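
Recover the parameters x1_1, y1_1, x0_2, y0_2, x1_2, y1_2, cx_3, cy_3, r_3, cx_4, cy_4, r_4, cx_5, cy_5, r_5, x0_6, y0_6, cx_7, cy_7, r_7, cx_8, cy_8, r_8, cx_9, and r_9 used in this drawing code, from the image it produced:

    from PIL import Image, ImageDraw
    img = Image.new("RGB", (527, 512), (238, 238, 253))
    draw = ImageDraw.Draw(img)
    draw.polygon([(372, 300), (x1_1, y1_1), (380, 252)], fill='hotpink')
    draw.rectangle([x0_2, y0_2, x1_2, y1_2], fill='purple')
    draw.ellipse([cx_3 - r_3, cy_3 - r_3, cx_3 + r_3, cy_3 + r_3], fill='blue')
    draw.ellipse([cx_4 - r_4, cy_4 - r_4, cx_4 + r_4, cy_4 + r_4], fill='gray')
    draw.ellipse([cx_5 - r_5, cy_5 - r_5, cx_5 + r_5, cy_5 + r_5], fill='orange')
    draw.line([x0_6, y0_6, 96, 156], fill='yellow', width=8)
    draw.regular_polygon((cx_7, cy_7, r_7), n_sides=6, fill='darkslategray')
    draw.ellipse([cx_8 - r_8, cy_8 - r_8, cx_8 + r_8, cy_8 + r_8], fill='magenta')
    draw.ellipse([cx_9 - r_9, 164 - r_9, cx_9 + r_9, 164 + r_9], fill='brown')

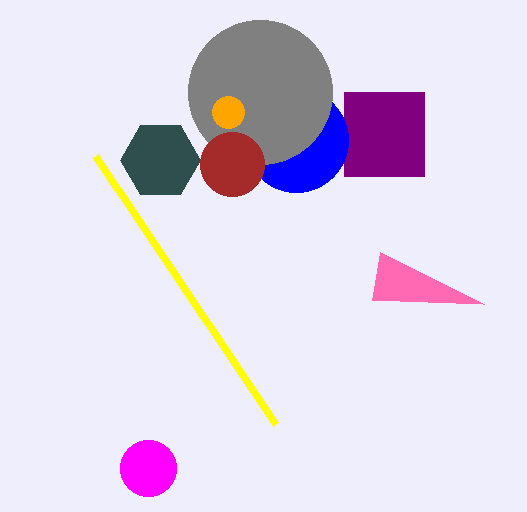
x1_1 = 484; y1_1 = 304; x0_2 = 344; y0_2 = 92; x1_2 = 424; y1_2 = 176; cx_3 = 296; cy_3 = 140; r_3 = 52; cx_4 = 260; cy_4 = 92; r_4 = 72; cx_5 = 228; cy_5 = 112; r_5 = 16; x0_6 = 276; y0_6 = 424; cx_7 = 160; cy_7 = 160; r_7 = 40; cx_8 = 148; cy_8 = 468; r_8 = 28; cx_9 = 232; r_9 = 32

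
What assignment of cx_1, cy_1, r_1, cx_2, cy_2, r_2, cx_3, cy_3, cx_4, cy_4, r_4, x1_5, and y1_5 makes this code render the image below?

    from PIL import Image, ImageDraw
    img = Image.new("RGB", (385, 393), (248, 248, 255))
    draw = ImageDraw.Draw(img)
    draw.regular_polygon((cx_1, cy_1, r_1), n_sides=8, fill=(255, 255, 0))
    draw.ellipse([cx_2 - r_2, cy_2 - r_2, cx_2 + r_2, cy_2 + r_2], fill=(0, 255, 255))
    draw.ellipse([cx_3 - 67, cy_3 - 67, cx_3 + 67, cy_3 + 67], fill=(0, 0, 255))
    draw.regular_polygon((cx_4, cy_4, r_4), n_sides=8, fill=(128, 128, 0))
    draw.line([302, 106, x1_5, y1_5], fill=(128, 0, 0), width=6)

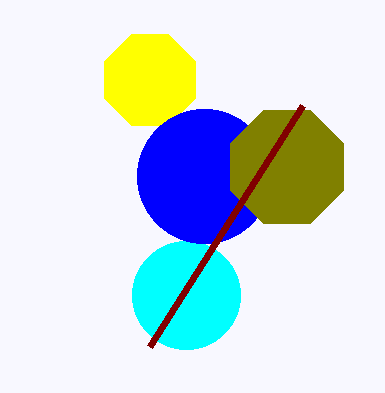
cx_1 = 150, cy_1 = 80, r_1 = 49, cx_2 = 186, cy_2 = 295, r_2 = 54, cx_3 = 204, cy_3 = 176, cx_4 = 287, cy_4 = 167, r_4 = 61, x1_5 = 149, y1_5 = 347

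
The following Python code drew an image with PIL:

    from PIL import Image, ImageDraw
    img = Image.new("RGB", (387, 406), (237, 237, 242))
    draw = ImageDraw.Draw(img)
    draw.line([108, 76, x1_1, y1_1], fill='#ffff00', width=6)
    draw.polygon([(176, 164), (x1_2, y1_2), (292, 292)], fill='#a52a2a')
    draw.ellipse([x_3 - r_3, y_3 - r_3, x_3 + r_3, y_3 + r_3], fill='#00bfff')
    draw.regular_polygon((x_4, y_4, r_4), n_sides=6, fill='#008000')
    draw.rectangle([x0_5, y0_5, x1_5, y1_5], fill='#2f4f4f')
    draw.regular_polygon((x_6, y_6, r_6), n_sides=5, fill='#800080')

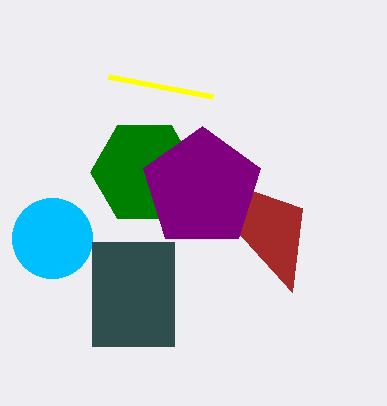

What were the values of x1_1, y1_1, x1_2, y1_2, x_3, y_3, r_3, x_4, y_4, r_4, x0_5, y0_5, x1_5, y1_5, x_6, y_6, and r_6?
x1_1 = 212
y1_1 = 96
x1_2 = 302
y1_2 = 208
x_3 = 52
y_3 = 238
r_3 = 40
x_4 = 144
y_4 = 172
r_4 = 54
x0_5 = 92
y0_5 = 242
x1_5 = 174
y1_5 = 346
x_6 = 202
y_6 = 188
r_6 = 62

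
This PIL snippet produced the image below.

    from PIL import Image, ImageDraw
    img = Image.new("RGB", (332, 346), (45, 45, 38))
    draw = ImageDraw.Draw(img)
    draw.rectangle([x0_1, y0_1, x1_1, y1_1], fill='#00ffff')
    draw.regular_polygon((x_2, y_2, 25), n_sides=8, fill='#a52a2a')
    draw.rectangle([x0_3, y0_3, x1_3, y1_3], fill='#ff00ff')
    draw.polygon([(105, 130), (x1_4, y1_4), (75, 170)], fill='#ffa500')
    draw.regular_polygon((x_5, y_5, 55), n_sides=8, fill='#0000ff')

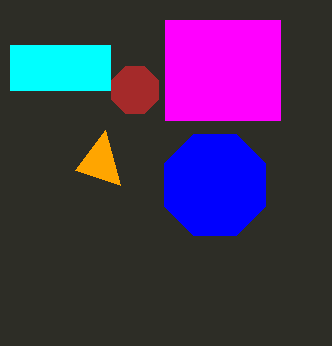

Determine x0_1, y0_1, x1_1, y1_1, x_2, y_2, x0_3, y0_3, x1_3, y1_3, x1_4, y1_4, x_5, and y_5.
x0_1 = 10
y0_1 = 45
x1_1 = 110
y1_1 = 90
x_2 = 135
y_2 = 90
x0_3 = 165
y0_3 = 20
x1_3 = 280
y1_3 = 120
x1_4 = 120
y1_4 = 185
x_5 = 215
y_5 = 185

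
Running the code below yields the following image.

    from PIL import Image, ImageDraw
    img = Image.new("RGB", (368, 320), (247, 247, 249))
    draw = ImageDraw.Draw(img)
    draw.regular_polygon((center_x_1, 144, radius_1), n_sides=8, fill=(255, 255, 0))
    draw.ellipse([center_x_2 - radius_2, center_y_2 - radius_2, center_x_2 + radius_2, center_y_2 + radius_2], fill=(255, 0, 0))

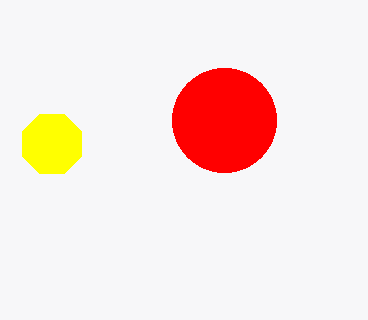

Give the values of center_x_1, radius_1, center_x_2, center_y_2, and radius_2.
center_x_1 = 52, radius_1 = 32, center_x_2 = 224, center_y_2 = 120, radius_2 = 52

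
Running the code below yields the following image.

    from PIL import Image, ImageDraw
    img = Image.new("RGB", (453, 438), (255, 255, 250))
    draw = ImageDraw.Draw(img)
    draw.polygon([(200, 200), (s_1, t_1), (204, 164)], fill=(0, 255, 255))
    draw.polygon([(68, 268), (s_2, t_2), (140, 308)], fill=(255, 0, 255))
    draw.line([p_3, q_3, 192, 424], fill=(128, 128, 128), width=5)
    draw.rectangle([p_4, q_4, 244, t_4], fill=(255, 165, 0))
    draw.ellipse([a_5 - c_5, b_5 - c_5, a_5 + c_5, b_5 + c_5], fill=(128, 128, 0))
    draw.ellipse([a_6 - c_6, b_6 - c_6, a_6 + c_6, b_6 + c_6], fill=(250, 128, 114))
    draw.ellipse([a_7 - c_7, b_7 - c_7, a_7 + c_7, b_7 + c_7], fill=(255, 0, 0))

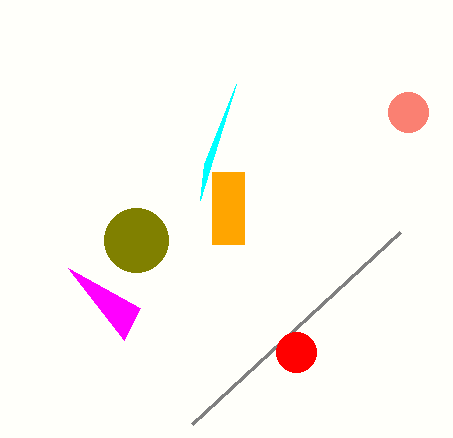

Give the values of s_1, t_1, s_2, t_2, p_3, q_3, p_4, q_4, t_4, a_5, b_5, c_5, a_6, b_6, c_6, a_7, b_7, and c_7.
s_1 = 236; t_1 = 84; s_2 = 124; t_2 = 340; p_3 = 400; q_3 = 232; p_4 = 212; q_4 = 172; t_4 = 244; a_5 = 136; b_5 = 240; c_5 = 32; a_6 = 408; b_6 = 112; c_6 = 20; a_7 = 296; b_7 = 352; c_7 = 20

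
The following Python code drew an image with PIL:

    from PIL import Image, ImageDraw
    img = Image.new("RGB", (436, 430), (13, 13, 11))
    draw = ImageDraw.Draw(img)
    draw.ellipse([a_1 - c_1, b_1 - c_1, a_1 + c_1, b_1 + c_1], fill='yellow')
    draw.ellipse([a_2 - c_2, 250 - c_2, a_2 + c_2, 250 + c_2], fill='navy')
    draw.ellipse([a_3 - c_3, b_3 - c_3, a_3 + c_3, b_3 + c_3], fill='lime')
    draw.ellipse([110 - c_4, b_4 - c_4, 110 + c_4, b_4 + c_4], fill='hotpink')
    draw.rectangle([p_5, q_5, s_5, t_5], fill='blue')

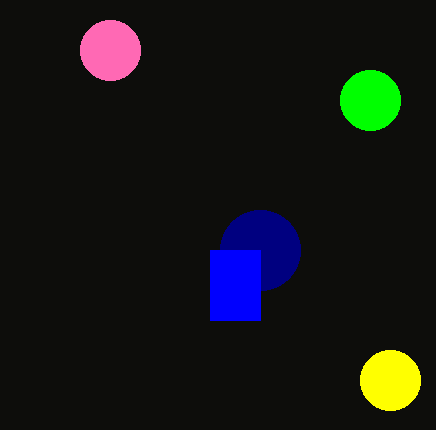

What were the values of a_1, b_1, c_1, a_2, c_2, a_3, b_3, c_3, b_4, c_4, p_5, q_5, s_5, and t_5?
a_1 = 390, b_1 = 380, c_1 = 30, a_2 = 260, c_2 = 40, a_3 = 370, b_3 = 100, c_3 = 30, b_4 = 50, c_4 = 30, p_5 = 210, q_5 = 250, s_5 = 260, t_5 = 320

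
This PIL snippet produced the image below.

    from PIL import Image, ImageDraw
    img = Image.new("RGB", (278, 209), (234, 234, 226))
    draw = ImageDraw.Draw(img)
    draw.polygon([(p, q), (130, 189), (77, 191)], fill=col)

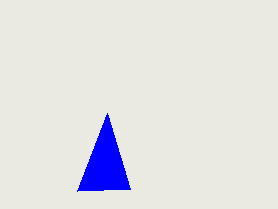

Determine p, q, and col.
p = 107, q = 113, col = 'blue'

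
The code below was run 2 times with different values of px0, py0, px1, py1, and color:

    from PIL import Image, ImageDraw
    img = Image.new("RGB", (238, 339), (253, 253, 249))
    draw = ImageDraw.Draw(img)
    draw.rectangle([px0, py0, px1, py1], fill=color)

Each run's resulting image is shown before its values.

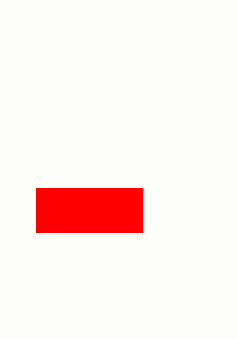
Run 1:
px0 = 36, py0 = 188, px1 = 142, py1 = 232, color = 'red'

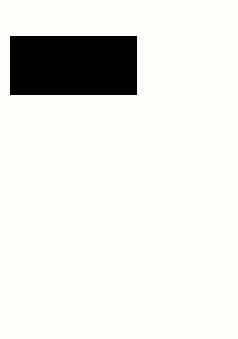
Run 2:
px0 = 10
py0 = 36
px1 = 136
py1 = 94
color = 'black'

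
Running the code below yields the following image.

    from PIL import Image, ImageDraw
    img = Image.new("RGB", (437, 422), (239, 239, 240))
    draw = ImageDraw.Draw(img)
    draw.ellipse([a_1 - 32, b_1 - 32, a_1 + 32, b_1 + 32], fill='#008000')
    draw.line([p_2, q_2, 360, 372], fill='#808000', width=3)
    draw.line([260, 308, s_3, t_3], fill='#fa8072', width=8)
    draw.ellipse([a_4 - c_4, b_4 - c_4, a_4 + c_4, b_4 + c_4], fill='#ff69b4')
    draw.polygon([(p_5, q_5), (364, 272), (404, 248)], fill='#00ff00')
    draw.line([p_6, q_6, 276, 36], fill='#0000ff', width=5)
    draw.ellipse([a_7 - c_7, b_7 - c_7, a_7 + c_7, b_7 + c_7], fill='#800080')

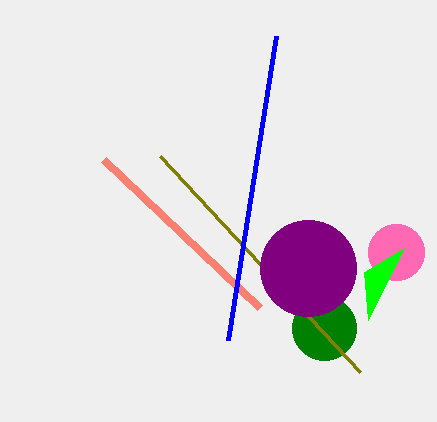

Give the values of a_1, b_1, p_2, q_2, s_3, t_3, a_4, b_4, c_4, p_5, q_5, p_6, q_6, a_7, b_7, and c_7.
a_1 = 324; b_1 = 328; p_2 = 160; q_2 = 156; s_3 = 104; t_3 = 160; a_4 = 396; b_4 = 252; c_4 = 28; p_5 = 368; q_5 = 320; p_6 = 228; q_6 = 340; a_7 = 308; b_7 = 268; c_7 = 48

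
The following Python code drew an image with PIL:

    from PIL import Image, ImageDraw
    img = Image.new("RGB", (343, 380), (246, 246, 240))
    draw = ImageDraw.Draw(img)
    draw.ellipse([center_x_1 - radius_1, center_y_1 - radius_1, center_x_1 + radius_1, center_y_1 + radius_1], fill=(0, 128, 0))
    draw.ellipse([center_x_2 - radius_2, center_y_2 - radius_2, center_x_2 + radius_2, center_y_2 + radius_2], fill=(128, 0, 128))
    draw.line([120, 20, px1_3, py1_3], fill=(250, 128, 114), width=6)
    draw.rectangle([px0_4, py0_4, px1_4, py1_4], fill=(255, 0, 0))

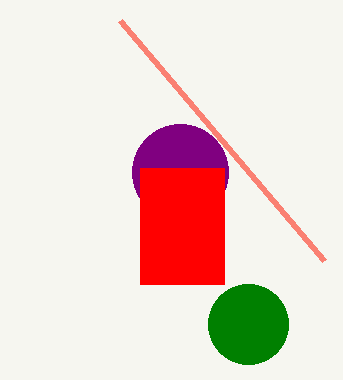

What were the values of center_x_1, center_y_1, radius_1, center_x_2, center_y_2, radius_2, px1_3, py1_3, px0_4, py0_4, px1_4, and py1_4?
center_x_1 = 248, center_y_1 = 324, radius_1 = 40, center_x_2 = 180, center_y_2 = 172, radius_2 = 48, px1_3 = 324, py1_3 = 260, px0_4 = 140, py0_4 = 168, px1_4 = 224, py1_4 = 284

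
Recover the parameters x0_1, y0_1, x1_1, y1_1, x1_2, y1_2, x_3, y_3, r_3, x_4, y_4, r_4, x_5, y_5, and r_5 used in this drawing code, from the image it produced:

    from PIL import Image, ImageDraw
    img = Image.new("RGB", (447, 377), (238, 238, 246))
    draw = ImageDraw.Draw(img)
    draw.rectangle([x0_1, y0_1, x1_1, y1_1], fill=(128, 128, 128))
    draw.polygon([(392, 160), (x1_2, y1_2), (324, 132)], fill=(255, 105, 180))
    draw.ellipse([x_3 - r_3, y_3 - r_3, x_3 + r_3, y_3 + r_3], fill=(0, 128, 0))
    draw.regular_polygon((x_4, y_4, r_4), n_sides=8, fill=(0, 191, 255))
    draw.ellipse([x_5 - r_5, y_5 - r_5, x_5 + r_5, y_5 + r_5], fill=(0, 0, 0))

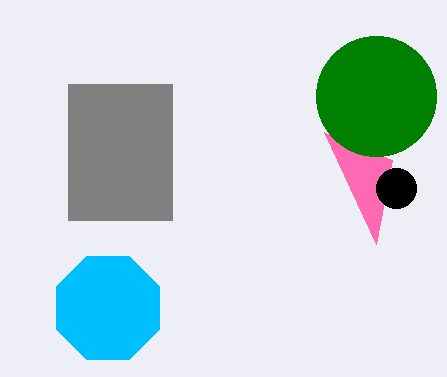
x0_1 = 68, y0_1 = 84, x1_1 = 172, y1_1 = 220, x1_2 = 376, y1_2 = 244, x_3 = 376, y_3 = 96, r_3 = 60, x_4 = 108, y_4 = 308, r_4 = 56, x_5 = 396, y_5 = 188, r_5 = 20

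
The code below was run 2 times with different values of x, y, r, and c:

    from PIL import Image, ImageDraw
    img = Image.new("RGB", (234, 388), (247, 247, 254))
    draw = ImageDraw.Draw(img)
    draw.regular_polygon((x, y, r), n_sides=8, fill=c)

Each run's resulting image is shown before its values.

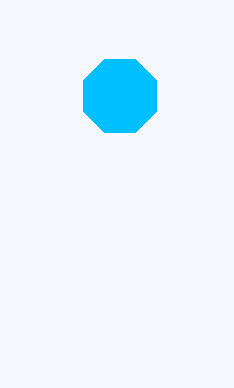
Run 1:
x = 120; y = 96; r = 40; c = 'deepskyblue'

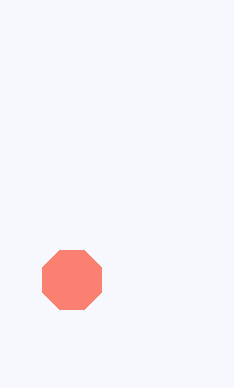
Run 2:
x = 72
y = 280
r = 32
c = 'salmon'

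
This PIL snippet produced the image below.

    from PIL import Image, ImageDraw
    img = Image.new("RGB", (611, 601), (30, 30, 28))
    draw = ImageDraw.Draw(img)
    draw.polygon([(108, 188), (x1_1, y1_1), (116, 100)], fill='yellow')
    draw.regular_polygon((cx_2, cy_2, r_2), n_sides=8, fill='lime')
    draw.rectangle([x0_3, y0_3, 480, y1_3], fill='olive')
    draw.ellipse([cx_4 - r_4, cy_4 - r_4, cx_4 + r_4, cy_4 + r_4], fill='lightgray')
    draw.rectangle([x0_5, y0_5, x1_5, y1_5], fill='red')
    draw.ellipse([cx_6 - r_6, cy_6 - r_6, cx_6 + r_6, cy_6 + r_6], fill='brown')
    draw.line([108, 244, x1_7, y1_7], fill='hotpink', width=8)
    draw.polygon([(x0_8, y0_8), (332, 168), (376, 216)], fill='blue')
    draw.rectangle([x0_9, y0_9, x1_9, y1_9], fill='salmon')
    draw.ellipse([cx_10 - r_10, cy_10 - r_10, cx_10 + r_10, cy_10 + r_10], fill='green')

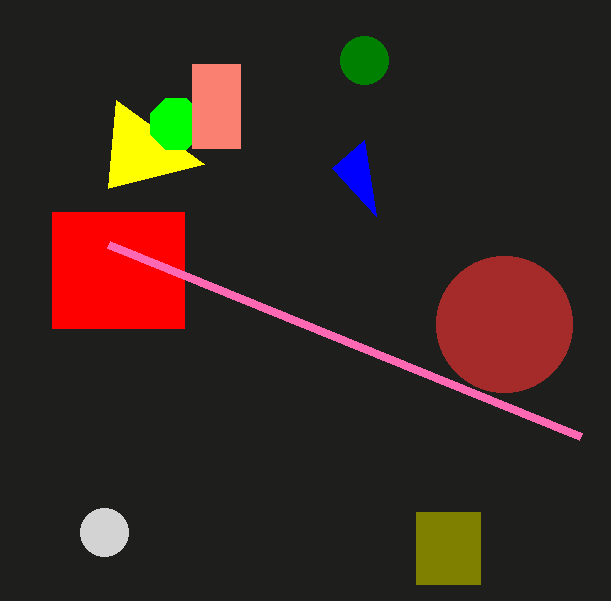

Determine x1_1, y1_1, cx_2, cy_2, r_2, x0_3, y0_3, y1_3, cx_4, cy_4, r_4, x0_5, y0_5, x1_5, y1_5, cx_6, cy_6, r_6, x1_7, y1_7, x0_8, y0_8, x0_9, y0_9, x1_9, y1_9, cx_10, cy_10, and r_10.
x1_1 = 204, y1_1 = 164, cx_2 = 176, cy_2 = 124, r_2 = 28, x0_3 = 416, y0_3 = 512, y1_3 = 584, cx_4 = 104, cy_4 = 532, r_4 = 24, x0_5 = 52, y0_5 = 212, x1_5 = 184, y1_5 = 328, cx_6 = 504, cy_6 = 324, r_6 = 68, x1_7 = 580, y1_7 = 436, x0_8 = 364, y0_8 = 140, x0_9 = 192, y0_9 = 64, x1_9 = 240, y1_9 = 148, cx_10 = 364, cy_10 = 60, r_10 = 24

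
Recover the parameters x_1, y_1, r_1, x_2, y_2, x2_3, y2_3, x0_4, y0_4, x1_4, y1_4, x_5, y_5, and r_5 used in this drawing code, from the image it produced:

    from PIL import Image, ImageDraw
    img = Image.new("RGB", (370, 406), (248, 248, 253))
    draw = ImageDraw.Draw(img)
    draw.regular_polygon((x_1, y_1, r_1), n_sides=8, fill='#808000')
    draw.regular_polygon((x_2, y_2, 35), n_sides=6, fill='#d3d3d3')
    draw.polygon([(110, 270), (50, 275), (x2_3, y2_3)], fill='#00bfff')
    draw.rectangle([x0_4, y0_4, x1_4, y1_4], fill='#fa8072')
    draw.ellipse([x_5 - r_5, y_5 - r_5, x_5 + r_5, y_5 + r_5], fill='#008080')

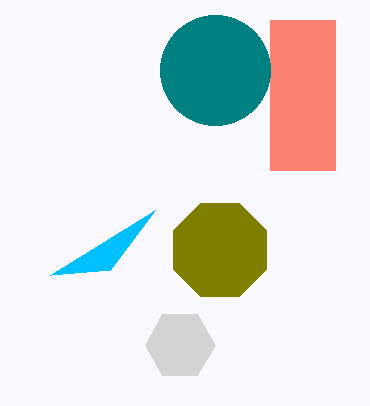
x_1 = 220, y_1 = 250, r_1 = 50, x_2 = 180, y_2 = 345, x2_3 = 155, y2_3 = 210, x0_4 = 270, y0_4 = 20, x1_4 = 335, y1_4 = 170, x_5 = 215, y_5 = 70, r_5 = 55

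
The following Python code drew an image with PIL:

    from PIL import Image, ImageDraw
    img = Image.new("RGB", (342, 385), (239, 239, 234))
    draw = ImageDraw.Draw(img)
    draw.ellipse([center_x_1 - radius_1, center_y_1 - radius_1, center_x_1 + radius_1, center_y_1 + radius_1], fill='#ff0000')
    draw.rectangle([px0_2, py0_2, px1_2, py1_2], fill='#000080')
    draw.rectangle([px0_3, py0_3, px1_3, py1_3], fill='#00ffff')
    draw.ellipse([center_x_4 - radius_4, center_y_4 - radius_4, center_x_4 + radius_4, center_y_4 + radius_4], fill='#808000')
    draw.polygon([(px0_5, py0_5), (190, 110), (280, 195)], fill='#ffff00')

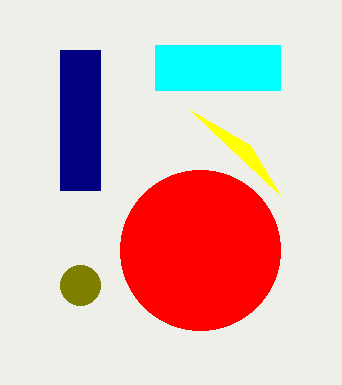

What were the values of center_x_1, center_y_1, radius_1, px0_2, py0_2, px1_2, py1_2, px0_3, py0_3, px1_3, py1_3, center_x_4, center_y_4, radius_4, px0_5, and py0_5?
center_x_1 = 200; center_y_1 = 250; radius_1 = 80; px0_2 = 60; py0_2 = 50; px1_2 = 100; py1_2 = 190; px0_3 = 155; py0_3 = 45; px1_3 = 280; py1_3 = 90; center_x_4 = 80; center_y_4 = 285; radius_4 = 20; px0_5 = 250; py0_5 = 145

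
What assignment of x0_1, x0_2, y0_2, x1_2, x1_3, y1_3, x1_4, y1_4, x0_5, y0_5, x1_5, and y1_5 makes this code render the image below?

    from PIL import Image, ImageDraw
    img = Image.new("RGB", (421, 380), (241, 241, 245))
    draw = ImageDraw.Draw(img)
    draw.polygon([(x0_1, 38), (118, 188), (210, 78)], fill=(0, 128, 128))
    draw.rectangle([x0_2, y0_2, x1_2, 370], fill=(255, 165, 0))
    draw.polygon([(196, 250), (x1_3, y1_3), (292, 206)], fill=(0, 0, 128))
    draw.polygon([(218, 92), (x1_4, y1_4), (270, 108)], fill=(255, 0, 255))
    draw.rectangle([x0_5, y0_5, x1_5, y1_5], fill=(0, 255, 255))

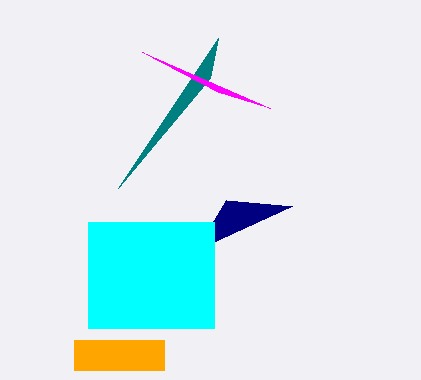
x0_1 = 218
x0_2 = 74
y0_2 = 340
x1_2 = 164
x1_3 = 226
y1_3 = 200
x1_4 = 142
y1_4 = 52
x0_5 = 88
y0_5 = 222
x1_5 = 214
y1_5 = 328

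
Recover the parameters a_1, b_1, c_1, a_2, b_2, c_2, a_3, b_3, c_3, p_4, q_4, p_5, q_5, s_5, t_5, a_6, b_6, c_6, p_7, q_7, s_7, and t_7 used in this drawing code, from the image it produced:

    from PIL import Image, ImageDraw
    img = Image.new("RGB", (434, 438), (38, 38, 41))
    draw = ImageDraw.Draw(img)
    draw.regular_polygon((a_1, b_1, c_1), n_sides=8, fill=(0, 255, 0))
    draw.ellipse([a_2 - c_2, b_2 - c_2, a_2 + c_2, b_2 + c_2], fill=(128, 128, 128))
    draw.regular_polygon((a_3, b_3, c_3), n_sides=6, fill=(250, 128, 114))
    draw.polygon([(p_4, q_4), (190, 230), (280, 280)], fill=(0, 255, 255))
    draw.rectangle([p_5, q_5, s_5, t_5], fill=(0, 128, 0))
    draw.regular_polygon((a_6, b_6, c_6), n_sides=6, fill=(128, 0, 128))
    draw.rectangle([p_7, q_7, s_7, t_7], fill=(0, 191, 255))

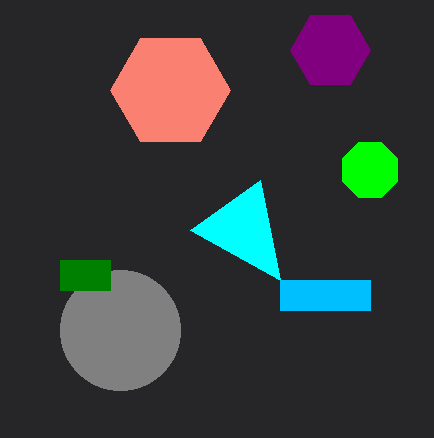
a_1 = 370, b_1 = 170, c_1 = 30, a_2 = 120, b_2 = 330, c_2 = 60, a_3 = 170, b_3 = 90, c_3 = 60, p_4 = 260, q_4 = 180, p_5 = 60, q_5 = 260, s_5 = 110, t_5 = 290, a_6 = 330, b_6 = 50, c_6 = 40, p_7 = 280, q_7 = 280, s_7 = 370, t_7 = 310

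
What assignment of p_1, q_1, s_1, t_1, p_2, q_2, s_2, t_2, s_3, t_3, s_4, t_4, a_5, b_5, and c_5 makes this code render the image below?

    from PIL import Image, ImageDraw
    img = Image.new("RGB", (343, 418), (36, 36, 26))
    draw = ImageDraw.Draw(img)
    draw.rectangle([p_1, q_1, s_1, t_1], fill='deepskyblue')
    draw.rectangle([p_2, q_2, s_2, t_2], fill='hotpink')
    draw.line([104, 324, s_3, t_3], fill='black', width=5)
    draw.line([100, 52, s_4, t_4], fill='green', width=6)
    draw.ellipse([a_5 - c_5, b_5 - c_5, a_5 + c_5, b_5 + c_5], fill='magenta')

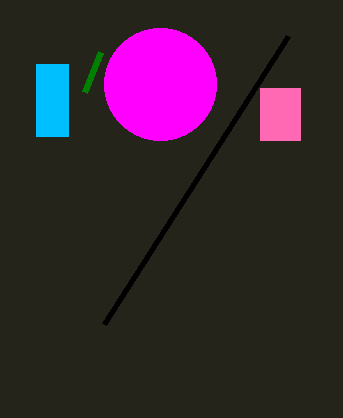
p_1 = 36, q_1 = 64, s_1 = 68, t_1 = 136, p_2 = 260, q_2 = 88, s_2 = 300, t_2 = 140, s_3 = 288, t_3 = 36, s_4 = 84, t_4 = 92, a_5 = 160, b_5 = 84, c_5 = 56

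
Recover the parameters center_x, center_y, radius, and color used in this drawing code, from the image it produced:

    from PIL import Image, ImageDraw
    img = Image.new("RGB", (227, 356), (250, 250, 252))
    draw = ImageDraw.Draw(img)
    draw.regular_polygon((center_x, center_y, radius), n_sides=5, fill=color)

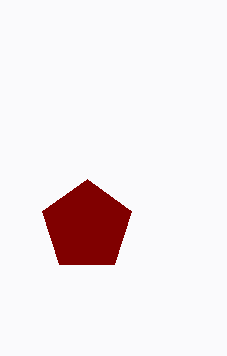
center_x = 87, center_y = 226, radius = 47, color = 'maroon'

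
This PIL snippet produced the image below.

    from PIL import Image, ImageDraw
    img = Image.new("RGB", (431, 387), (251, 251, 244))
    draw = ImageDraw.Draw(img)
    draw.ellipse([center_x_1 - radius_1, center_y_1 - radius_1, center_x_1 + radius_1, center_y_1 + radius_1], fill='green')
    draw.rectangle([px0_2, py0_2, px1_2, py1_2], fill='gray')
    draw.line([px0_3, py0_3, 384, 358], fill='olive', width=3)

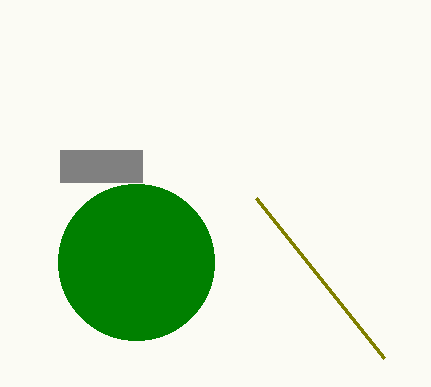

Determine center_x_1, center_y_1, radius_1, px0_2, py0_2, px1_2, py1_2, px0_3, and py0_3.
center_x_1 = 136, center_y_1 = 262, radius_1 = 78, px0_2 = 60, py0_2 = 150, px1_2 = 142, py1_2 = 182, px0_3 = 256, py0_3 = 198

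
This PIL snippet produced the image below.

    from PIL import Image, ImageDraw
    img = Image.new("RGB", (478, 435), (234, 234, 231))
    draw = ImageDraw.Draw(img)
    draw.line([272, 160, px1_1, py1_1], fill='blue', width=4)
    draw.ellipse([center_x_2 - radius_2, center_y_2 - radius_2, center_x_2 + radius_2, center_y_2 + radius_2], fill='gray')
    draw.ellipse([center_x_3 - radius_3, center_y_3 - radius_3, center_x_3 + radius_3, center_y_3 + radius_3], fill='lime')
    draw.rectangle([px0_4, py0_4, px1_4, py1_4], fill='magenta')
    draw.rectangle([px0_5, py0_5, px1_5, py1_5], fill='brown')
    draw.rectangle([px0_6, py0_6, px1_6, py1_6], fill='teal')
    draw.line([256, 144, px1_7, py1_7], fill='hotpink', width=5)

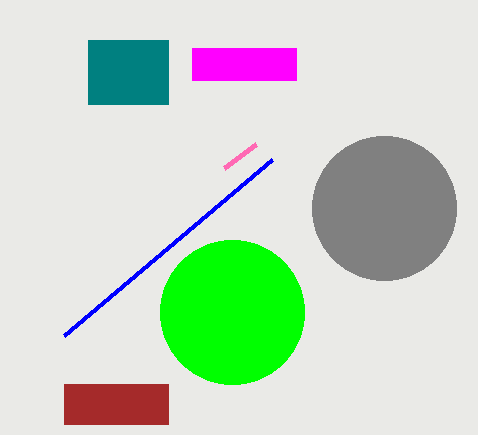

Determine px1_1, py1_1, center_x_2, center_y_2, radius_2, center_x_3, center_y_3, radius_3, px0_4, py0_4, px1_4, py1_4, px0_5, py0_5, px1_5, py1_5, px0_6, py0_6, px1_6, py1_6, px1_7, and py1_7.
px1_1 = 64, py1_1 = 336, center_x_2 = 384, center_y_2 = 208, radius_2 = 72, center_x_3 = 232, center_y_3 = 312, radius_3 = 72, px0_4 = 192, py0_4 = 48, px1_4 = 296, py1_4 = 80, px0_5 = 64, py0_5 = 384, px1_5 = 168, py1_5 = 424, px0_6 = 88, py0_6 = 40, px1_6 = 168, py1_6 = 104, px1_7 = 224, py1_7 = 168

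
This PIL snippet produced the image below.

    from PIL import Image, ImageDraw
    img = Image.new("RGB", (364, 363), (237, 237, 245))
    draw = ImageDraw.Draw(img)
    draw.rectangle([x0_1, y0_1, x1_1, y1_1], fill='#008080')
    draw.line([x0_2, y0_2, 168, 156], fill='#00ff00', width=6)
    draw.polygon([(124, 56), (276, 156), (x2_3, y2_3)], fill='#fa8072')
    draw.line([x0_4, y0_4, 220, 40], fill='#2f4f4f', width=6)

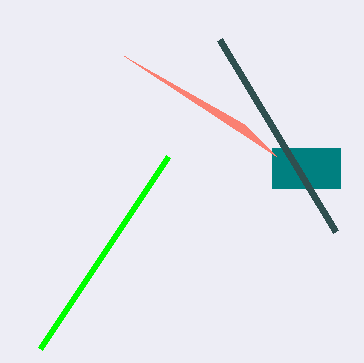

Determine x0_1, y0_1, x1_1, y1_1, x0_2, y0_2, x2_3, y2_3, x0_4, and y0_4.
x0_1 = 272, y0_1 = 148, x1_1 = 340, y1_1 = 188, x0_2 = 40, y0_2 = 348, x2_3 = 244, y2_3 = 124, x0_4 = 336, y0_4 = 232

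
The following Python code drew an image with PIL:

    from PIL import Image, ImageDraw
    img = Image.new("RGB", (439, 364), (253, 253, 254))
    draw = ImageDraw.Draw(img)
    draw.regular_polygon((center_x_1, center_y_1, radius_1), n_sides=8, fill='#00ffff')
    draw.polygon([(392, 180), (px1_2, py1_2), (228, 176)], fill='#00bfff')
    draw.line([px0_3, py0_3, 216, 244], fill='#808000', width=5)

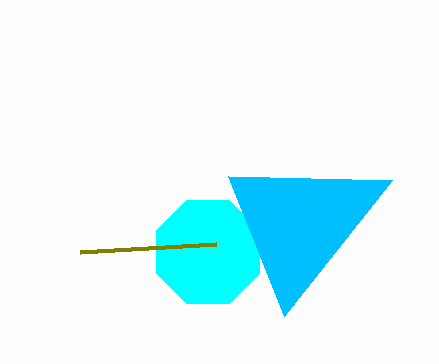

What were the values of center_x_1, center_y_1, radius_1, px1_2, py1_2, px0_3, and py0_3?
center_x_1 = 208
center_y_1 = 252
radius_1 = 56
px1_2 = 284
py1_2 = 316
px0_3 = 80
py0_3 = 252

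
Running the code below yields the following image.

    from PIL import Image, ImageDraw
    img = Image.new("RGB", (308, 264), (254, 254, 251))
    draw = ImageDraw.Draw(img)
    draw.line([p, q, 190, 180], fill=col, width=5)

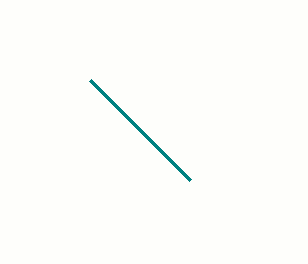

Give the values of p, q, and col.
p = 90
q = 80
col = 'teal'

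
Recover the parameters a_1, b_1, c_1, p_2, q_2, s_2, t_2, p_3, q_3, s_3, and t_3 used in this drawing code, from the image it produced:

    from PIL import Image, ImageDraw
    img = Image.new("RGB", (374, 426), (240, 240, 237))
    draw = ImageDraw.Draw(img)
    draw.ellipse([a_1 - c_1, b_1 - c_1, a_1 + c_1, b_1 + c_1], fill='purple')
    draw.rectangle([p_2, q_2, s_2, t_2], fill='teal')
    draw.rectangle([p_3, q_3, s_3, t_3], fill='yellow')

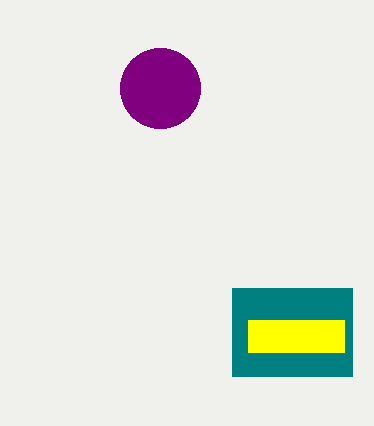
a_1 = 160; b_1 = 88; c_1 = 40; p_2 = 232; q_2 = 288; s_2 = 352; t_2 = 376; p_3 = 248; q_3 = 320; s_3 = 344; t_3 = 352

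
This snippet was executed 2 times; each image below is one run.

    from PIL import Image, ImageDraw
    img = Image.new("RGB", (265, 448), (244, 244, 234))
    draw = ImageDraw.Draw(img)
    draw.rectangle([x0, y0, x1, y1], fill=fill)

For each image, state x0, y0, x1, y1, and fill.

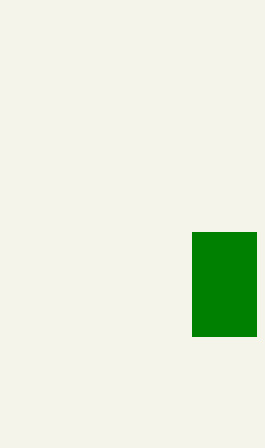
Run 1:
x0 = 192, y0 = 232, x1 = 256, y1 = 336, fill = 'green'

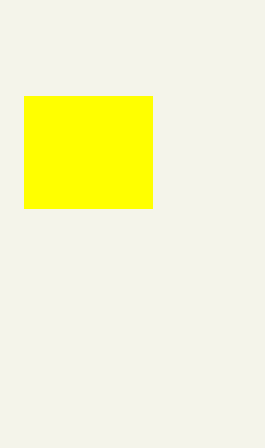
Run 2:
x0 = 24, y0 = 96, x1 = 152, y1 = 208, fill = 'yellow'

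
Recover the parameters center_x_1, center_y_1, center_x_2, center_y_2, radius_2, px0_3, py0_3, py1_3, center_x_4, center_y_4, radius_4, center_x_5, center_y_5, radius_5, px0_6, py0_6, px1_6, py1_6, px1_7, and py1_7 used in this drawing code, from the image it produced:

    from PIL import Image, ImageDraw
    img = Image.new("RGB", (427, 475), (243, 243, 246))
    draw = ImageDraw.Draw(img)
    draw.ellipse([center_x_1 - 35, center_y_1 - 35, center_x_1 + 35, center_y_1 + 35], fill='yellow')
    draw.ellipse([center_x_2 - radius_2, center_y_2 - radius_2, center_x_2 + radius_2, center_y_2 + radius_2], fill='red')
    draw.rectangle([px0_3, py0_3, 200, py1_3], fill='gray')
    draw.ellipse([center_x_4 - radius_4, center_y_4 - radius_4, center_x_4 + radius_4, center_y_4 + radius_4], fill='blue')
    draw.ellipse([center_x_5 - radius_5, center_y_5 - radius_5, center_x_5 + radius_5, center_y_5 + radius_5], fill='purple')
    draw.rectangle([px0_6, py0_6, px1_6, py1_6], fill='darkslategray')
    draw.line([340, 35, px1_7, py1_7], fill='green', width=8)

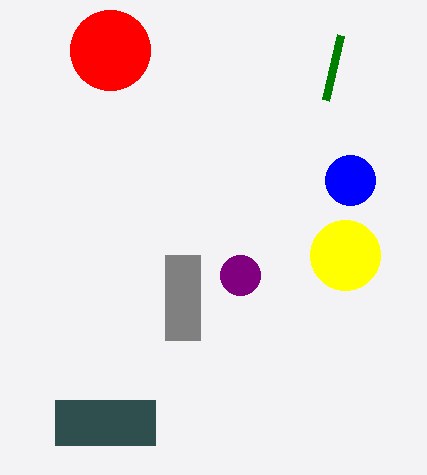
center_x_1 = 345, center_y_1 = 255, center_x_2 = 110, center_y_2 = 50, radius_2 = 40, px0_3 = 165, py0_3 = 255, py1_3 = 340, center_x_4 = 350, center_y_4 = 180, radius_4 = 25, center_x_5 = 240, center_y_5 = 275, radius_5 = 20, px0_6 = 55, py0_6 = 400, px1_6 = 155, py1_6 = 445, px1_7 = 325, py1_7 = 100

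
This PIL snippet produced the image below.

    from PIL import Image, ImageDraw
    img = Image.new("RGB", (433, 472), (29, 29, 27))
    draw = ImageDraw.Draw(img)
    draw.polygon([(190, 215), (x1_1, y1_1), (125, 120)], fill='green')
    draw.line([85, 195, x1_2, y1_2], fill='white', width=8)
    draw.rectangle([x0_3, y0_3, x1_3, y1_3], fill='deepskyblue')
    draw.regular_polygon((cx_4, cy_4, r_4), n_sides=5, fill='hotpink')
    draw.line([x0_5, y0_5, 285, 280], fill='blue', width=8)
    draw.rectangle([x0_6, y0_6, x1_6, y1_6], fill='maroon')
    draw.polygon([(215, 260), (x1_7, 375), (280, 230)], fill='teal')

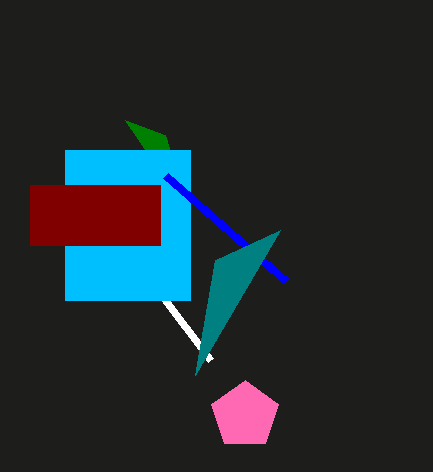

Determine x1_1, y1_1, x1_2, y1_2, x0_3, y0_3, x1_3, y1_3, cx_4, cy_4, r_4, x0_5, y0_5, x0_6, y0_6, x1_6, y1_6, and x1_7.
x1_1 = 165
y1_1 = 135
x1_2 = 210
y1_2 = 360
x0_3 = 65
y0_3 = 150
x1_3 = 190
y1_3 = 300
cx_4 = 245
cy_4 = 415
r_4 = 35
x0_5 = 165
y0_5 = 175
x0_6 = 30
y0_6 = 185
x1_6 = 160
y1_6 = 245
x1_7 = 195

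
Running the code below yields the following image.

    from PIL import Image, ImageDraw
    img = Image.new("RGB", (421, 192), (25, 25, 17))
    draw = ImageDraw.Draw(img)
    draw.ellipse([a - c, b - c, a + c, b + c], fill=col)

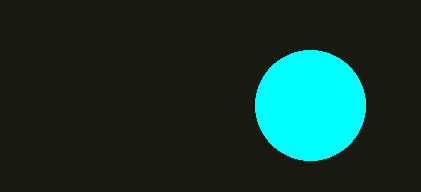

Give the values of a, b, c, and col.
a = 310, b = 105, c = 55, col = 'cyan'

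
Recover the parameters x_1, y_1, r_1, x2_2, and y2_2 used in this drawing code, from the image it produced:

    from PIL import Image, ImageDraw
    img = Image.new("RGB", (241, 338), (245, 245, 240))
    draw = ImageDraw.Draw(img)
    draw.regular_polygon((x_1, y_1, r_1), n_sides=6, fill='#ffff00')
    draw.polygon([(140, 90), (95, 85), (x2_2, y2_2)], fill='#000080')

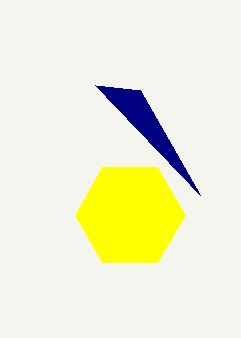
x_1 = 130
y_1 = 215
r_1 = 55
x2_2 = 200
y2_2 = 195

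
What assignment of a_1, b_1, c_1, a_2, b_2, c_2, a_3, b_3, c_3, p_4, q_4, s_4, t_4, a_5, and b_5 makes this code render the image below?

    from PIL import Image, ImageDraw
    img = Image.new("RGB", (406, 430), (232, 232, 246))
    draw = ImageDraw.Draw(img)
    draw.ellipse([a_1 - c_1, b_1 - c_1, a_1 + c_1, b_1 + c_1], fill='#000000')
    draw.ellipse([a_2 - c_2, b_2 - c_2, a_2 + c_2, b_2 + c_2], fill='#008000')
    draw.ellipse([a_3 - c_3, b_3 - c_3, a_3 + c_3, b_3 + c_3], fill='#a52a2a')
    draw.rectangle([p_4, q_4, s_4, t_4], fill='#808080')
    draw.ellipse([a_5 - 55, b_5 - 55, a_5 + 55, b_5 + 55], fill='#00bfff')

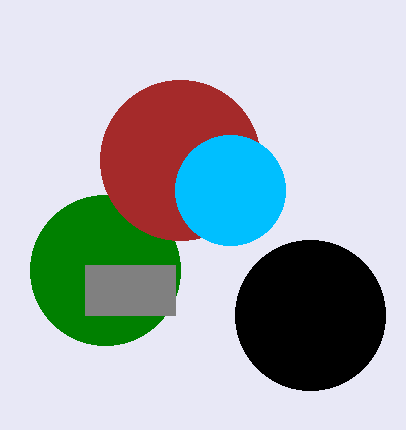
a_1 = 310; b_1 = 315; c_1 = 75; a_2 = 105; b_2 = 270; c_2 = 75; a_3 = 180; b_3 = 160; c_3 = 80; p_4 = 85; q_4 = 265; s_4 = 175; t_4 = 315; a_5 = 230; b_5 = 190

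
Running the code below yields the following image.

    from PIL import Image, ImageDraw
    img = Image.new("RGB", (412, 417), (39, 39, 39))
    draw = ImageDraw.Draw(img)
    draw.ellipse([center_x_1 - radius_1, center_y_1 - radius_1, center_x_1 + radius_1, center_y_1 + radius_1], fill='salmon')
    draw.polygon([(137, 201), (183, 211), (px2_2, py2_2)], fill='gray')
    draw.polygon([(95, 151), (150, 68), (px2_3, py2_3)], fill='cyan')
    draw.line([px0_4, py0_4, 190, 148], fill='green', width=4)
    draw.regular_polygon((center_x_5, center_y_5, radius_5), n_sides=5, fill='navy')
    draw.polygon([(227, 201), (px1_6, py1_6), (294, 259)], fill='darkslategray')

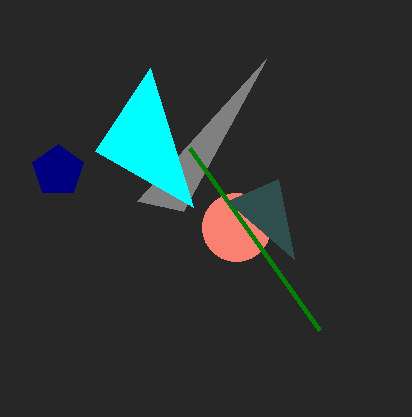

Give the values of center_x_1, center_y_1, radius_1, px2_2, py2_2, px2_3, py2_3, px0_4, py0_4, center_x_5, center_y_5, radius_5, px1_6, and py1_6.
center_x_1 = 236
center_y_1 = 227
radius_1 = 34
px2_2 = 266
py2_2 = 59
px2_3 = 193
py2_3 = 207
px0_4 = 320
py0_4 = 330
center_x_5 = 58
center_y_5 = 171
radius_5 = 27
px1_6 = 278
py1_6 = 179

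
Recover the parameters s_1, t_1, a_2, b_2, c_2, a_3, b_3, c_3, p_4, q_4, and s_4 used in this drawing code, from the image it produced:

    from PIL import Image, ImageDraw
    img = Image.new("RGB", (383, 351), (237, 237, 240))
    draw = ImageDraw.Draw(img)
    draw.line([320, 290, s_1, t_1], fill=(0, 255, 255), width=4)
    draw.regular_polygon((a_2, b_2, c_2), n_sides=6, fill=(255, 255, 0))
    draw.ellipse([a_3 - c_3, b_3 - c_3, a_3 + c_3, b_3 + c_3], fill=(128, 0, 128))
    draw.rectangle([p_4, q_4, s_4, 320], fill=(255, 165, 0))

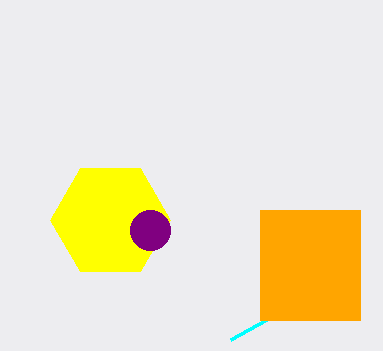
s_1 = 230; t_1 = 340; a_2 = 110; b_2 = 220; c_2 = 60; a_3 = 150; b_3 = 230; c_3 = 20; p_4 = 260; q_4 = 210; s_4 = 360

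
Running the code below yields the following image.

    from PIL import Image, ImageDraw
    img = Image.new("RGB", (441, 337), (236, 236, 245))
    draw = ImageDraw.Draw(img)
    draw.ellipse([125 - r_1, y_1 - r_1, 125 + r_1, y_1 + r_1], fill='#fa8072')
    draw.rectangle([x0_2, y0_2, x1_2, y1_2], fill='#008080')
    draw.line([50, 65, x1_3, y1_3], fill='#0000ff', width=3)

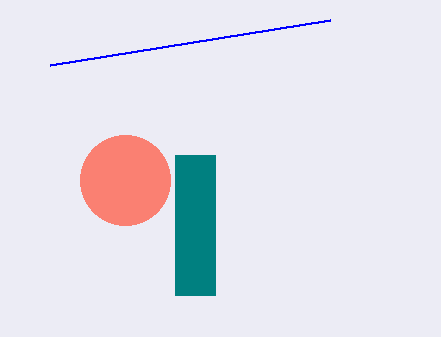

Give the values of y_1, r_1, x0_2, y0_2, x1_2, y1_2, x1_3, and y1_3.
y_1 = 180, r_1 = 45, x0_2 = 175, y0_2 = 155, x1_2 = 215, y1_2 = 295, x1_3 = 330, y1_3 = 20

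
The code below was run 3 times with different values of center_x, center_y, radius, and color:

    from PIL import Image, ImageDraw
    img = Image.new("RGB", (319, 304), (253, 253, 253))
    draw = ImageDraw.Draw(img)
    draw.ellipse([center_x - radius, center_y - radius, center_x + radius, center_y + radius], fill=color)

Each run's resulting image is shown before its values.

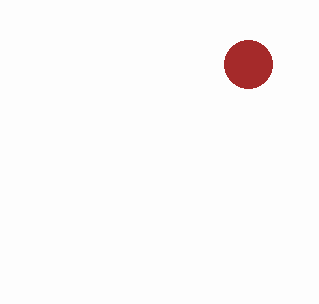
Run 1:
center_x = 248
center_y = 64
radius = 24
color = 'brown'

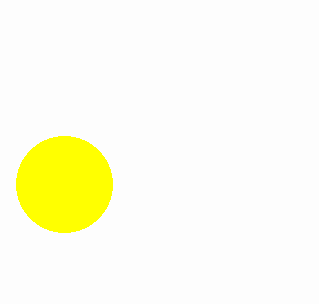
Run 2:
center_x = 64; center_y = 184; radius = 48; color = 'yellow'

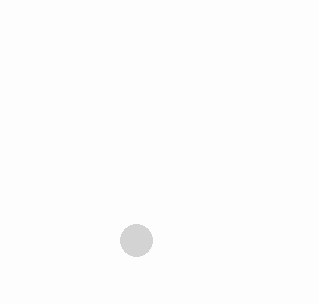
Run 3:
center_x = 136, center_y = 240, radius = 16, color = 'lightgray'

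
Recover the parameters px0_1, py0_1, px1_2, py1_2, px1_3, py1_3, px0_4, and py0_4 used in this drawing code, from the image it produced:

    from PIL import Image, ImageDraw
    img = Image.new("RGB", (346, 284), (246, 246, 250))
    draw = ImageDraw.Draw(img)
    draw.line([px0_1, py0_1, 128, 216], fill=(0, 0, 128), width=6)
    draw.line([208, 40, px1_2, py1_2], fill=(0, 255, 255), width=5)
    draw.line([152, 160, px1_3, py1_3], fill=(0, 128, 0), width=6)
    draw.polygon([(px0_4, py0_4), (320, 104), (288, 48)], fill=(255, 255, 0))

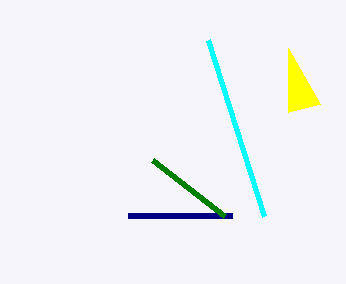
px0_1 = 232; py0_1 = 216; px1_2 = 264; py1_2 = 216; px1_3 = 224; py1_3 = 216; px0_4 = 288; py0_4 = 112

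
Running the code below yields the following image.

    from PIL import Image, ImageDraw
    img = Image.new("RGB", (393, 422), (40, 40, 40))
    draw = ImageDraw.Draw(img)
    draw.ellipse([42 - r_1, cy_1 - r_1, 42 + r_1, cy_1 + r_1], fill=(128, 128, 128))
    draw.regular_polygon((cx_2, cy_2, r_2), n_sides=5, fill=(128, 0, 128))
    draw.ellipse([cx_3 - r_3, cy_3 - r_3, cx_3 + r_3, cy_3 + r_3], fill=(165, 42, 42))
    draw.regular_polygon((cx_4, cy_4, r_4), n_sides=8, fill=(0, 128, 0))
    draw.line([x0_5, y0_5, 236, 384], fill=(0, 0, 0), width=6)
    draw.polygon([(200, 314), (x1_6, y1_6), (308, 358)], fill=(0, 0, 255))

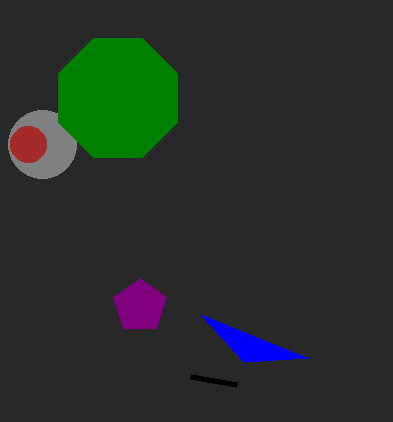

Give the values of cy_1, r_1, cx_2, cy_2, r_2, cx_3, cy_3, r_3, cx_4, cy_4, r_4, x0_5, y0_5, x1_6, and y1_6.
cy_1 = 144, r_1 = 34, cx_2 = 140, cy_2 = 306, r_2 = 28, cx_3 = 28, cy_3 = 144, r_3 = 18, cx_4 = 118, cy_4 = 98, r_4 = 64, x0_5 = 190, y0_5 = 376, x1_6 = 244, y1_6 = 362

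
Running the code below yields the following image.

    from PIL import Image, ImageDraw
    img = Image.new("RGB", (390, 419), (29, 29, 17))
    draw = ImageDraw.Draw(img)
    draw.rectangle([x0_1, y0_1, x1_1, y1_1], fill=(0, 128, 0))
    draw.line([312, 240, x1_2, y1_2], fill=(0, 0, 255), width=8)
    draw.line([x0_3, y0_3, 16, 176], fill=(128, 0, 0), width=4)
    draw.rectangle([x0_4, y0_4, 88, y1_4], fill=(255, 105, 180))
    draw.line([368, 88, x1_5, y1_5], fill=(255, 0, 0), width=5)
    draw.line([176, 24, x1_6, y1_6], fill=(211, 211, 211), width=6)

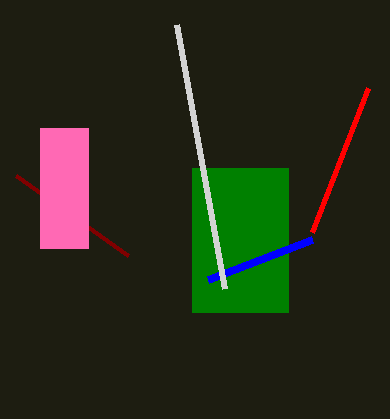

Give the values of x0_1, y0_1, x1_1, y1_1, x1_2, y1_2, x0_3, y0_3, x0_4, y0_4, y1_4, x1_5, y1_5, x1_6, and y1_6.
x0_1 = 192
y0_1 = 168
x1_1 = 288
y1_1 = 312
x1_2 = 208
y1_2 = 280
x0_3 = 128
y0_3 = 256
x0_4 = 40
y0_4 = 128
y1_4 = 248
x1_5 = 312
y1_5 = 232
x1_6 = 224
y1_6 = 288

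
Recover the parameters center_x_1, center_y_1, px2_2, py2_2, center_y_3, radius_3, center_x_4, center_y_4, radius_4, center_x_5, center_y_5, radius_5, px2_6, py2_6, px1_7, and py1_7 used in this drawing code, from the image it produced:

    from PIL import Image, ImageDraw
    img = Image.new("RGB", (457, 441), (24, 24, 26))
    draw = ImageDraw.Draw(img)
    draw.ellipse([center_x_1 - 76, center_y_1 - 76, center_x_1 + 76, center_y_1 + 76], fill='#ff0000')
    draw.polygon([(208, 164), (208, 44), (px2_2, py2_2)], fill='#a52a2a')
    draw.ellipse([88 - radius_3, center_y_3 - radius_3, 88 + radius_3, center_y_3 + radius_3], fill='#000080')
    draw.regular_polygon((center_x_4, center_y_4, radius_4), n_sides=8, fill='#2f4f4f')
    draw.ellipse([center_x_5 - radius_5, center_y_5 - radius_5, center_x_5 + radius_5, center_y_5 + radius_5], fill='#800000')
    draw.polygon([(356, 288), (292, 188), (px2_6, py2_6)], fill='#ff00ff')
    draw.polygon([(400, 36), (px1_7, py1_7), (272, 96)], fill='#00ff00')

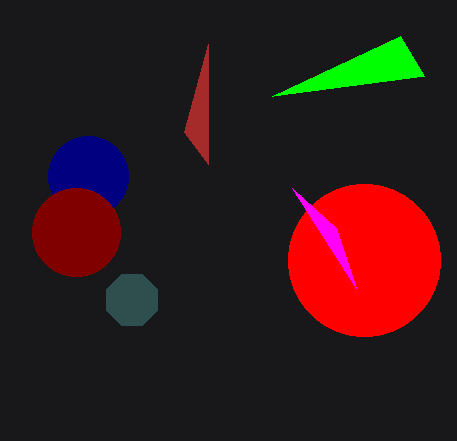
center_x_1 = 364; center_y_1 = 260; px2_2 = 184; py2_2 = 132; center_y_3 = 176; radius_3 = 40; center_x_4 = 132; center_y_4 = 300; radius_4 = 28; center_x_5 = 76; center_y_5 = 232; radius_5 = 44; px2_6 = 336; py2_6 = 228; px1_7 = 424; py1_7 = 76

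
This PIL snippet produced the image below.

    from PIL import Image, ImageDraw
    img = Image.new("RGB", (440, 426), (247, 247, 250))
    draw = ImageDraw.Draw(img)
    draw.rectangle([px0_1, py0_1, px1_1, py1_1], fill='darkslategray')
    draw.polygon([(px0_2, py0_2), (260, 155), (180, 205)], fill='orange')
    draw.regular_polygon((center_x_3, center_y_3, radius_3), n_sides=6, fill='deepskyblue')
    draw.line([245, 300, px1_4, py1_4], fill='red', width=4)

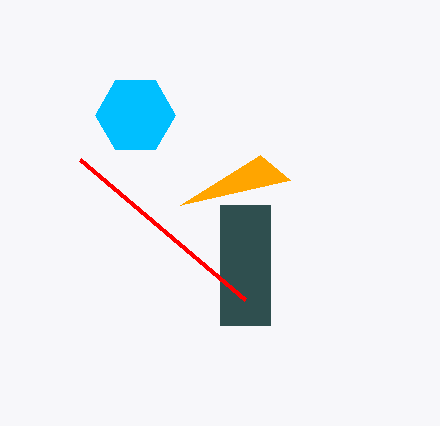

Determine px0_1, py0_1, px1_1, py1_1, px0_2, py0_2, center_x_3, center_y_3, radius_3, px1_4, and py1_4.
px0_1 = 220
py0_1 = 205
px1_1 = 270
py1_1 = 325
px0_2 = 290
py0_2 = 180
center_x_3 = 135
center_y_3 = 115
radius_3 = 40
px1_4 = 80
py1_4 = 160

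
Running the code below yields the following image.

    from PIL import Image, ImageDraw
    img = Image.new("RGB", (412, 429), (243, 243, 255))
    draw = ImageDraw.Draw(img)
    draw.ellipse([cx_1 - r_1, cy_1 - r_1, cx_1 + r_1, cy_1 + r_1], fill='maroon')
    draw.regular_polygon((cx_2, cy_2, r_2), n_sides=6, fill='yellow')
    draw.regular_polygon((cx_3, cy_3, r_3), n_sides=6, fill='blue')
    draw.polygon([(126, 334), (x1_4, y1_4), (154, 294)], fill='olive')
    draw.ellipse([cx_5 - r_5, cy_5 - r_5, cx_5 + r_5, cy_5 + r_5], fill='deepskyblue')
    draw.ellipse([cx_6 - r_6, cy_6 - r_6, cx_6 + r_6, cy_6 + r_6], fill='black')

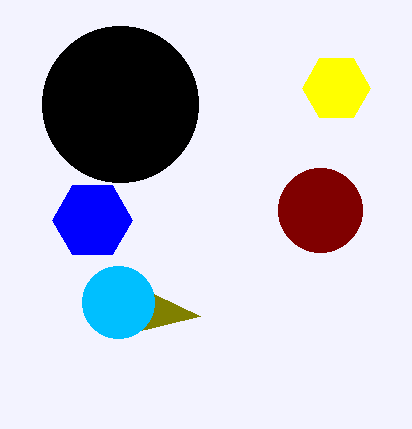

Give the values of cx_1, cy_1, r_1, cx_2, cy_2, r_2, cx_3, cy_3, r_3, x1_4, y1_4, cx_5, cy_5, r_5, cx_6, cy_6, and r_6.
cx_1 = 320, cy_1 = 210, r_1 = 42, cx_2 = 336, cy_2 = 88, r_2 = 34, cx_3 = 92, cy_3 = 220, r_3 = 40, x1_4 = 200, y1_4 = 316, cx_5 = 118, cy_5 = 302, r_5 = 36, cx_6 = 120, cy_6 = 104, r_6 = 78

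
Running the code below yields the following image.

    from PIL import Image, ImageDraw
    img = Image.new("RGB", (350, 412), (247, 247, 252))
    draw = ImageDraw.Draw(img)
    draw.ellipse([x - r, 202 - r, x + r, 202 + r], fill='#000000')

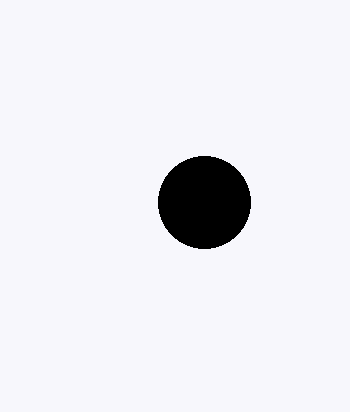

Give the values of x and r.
x = 204
r = 46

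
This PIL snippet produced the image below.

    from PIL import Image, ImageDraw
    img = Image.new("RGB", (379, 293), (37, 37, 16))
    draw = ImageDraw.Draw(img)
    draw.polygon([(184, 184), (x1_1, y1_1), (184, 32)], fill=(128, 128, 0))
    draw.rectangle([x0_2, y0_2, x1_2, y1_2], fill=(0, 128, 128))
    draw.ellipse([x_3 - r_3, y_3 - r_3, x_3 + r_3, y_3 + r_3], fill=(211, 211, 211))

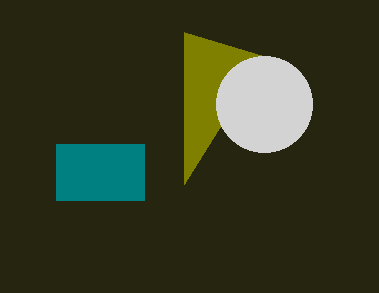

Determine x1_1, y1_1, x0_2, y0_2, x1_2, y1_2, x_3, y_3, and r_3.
x1_1 = 264
y1_1 = 56
x0_2 = 56
y0_2 = 144
x1_2 = 144
y1_2 = 200
x_3 = 264
y_3 = 104
r_3 = 48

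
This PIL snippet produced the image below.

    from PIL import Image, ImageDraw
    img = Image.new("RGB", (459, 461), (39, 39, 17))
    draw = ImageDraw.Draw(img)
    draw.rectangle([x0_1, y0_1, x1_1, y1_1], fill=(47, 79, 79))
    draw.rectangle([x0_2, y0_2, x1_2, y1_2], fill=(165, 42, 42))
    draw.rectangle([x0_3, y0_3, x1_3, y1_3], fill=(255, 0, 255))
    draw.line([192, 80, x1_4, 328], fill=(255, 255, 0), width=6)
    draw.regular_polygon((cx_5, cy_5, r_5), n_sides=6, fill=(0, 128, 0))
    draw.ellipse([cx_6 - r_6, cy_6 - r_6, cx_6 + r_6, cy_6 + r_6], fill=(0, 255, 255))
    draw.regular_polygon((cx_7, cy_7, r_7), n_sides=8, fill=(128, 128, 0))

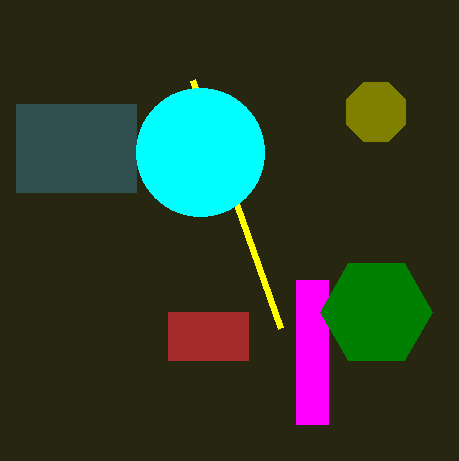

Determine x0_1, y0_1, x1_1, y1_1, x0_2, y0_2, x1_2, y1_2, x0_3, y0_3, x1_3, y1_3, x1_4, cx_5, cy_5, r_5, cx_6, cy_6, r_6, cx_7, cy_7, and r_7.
x0_1 = 16, y0_1 = 104, x1_1 = 136, y1_1 = 192, x0_2 = 168, y0_2 = 312, x1_2 = 248, y1_2 = 360, x0_3 = 296, y0_3 = 280, x1_3 = 328, y1_3 = 424, x1_4 = 280, cx_5 = 376, cy_5 = 312, r_5 = 56, cx_6 = 200, cy_6 = 152, r_6 = 64, cx_7 = 376, cy_7 = 112, r_7 = 32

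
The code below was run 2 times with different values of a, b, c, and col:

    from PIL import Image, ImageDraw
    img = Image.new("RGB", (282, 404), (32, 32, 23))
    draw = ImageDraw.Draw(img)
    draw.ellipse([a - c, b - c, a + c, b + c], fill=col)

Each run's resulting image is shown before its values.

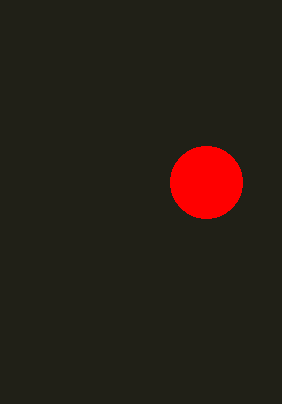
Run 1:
a = 206, b = 182, c = 36, col = 'red'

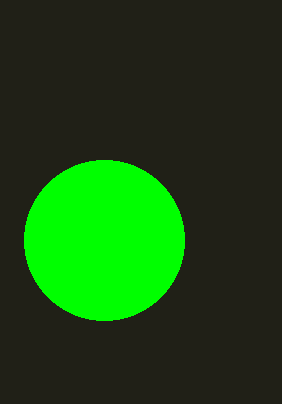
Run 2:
a = 104, b = 240, c = 80, col = 'lime'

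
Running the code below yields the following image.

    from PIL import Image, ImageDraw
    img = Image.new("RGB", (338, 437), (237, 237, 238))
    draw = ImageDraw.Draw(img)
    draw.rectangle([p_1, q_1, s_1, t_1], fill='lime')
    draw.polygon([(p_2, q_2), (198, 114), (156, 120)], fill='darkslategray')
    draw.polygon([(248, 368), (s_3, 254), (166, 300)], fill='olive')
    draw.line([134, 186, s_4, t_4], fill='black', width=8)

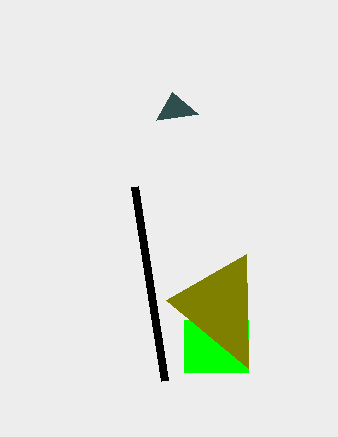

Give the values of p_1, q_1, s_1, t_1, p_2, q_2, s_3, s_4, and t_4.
p_1 = 184; q_1 = 320; s_1 = 248; t_1 = 372; p_2 = 172; q_2 = 92; s_3 = 246; s_4 = 164; t_4 = 380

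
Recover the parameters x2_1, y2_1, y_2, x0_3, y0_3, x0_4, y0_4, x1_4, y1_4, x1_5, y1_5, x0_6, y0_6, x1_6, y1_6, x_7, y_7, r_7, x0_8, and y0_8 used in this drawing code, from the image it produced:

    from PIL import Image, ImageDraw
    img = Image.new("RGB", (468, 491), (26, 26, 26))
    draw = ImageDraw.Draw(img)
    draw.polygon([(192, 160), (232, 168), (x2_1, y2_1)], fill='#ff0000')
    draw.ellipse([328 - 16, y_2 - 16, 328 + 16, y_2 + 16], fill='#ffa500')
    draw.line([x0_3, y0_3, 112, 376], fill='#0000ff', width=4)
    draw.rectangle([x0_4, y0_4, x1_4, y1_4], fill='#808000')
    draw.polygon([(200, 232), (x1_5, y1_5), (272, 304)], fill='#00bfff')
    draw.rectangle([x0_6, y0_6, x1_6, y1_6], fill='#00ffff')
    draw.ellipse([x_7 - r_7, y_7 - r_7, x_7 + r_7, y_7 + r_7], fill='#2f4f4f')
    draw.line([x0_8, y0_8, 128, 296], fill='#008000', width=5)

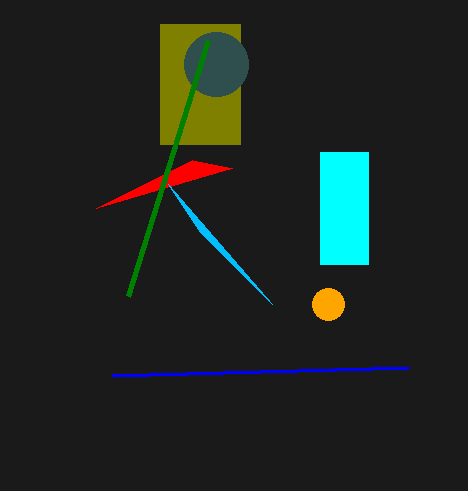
x2_1 = 96
y2_1 = 208
y_2 = 304
x0_3 = 408
y0_3 = 368
x0_4 = 160
y0_4 = 24
x1_4 = 240
y1_4 = 144
x1_5 = 168
y1_5 = 184
x0_6 = 320
y0_6 = 152
x1_6 = 368
y1_6 = 264
x_7 = 216
y_7 = 64
r_7 = 32
x0_8 = 208
y0_8 = 40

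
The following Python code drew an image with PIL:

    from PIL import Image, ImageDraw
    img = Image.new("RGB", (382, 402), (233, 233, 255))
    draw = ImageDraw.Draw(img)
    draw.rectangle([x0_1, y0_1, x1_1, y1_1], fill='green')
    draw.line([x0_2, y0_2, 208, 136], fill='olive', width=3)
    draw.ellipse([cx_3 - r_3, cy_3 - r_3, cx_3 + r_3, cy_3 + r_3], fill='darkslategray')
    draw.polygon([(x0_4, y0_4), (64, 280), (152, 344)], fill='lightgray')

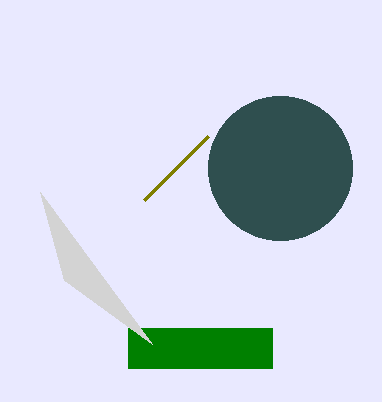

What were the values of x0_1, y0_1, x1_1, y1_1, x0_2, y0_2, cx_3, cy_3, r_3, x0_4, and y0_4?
x0_1 = 128, y0_1 = 328, x1_1 = 272, y1_1 = 368, x0_2 = 144, y0_2 = 200, cx_3 = 280, cy_3 = 168, r_3 = 72, x0_4 = 40, y0_4 = 192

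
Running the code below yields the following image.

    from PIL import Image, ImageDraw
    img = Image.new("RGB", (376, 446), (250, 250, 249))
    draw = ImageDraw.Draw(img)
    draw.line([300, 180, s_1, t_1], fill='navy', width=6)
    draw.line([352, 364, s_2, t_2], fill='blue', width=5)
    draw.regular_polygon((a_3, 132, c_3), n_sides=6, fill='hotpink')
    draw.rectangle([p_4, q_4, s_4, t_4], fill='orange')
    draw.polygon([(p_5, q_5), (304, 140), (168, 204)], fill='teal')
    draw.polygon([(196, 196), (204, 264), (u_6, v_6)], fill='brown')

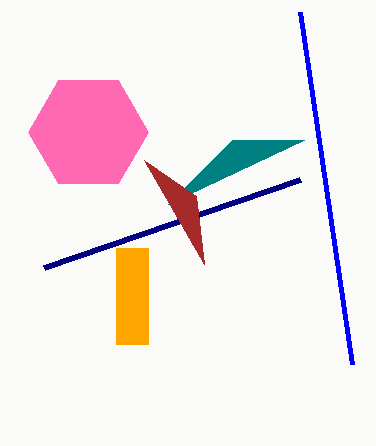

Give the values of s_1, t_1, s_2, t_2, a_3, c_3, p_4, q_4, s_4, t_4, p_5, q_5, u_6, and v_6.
s_1 = 44
t_1 = 268
s_2 = 300
t_2 = 12
a_3 = 88
c_3 = 60
p_4 = 116
q_4 = 248
s_4 = 148
t_4 = 344
p_5 = 232
q_5 = 140
u_6 = 144
v_6 = 160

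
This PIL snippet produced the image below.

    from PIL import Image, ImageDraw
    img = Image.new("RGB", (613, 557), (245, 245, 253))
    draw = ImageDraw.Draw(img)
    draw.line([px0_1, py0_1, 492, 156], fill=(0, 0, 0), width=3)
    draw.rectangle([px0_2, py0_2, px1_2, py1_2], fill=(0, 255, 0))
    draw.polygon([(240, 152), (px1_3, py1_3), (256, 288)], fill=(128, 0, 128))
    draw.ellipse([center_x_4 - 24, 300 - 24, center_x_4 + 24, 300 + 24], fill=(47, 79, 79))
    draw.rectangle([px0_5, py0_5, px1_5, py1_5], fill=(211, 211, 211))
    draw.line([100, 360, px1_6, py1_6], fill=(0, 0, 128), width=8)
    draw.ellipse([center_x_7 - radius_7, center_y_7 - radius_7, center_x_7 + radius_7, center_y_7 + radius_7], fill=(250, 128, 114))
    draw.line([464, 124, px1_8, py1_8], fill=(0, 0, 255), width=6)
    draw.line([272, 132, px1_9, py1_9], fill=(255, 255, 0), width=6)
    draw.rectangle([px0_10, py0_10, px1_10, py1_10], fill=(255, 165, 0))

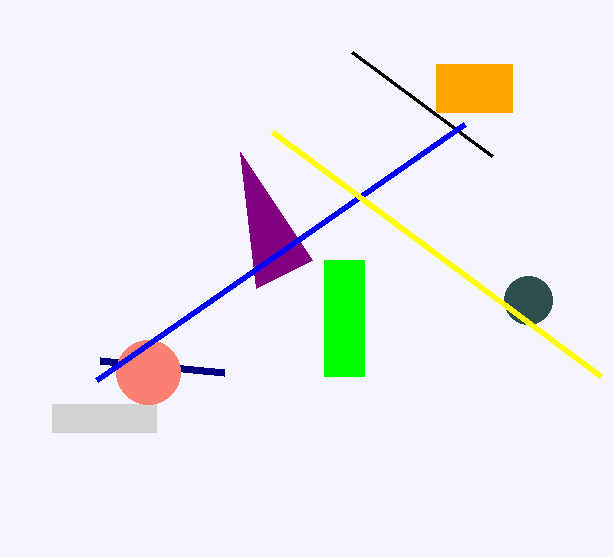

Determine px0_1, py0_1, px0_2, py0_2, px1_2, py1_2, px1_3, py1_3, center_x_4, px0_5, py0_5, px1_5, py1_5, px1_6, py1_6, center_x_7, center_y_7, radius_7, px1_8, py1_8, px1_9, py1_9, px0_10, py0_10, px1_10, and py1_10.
px0_1 = 352; py0_1 = 52; px0_2 = 324; py0_2 = 260; px1_2 = 364; py1_2 = 376; px1_3 = 312; py1_3 = 260; center_x_4 = 528; px0_5 = 52; py0_5 = 404; px1_5 = 156; py1_5 = 432; px1_6 = 224; py1_6 = 372; center_x_7 = 148; center_y_7 = 372; radius_7 = 32; px1_8 = 96; py1_8 = 380; px1_9 = 600; py1_9 = 376; px0_10 = 436; py0_10 = 64; px1_10 = 512; py1_10 = 112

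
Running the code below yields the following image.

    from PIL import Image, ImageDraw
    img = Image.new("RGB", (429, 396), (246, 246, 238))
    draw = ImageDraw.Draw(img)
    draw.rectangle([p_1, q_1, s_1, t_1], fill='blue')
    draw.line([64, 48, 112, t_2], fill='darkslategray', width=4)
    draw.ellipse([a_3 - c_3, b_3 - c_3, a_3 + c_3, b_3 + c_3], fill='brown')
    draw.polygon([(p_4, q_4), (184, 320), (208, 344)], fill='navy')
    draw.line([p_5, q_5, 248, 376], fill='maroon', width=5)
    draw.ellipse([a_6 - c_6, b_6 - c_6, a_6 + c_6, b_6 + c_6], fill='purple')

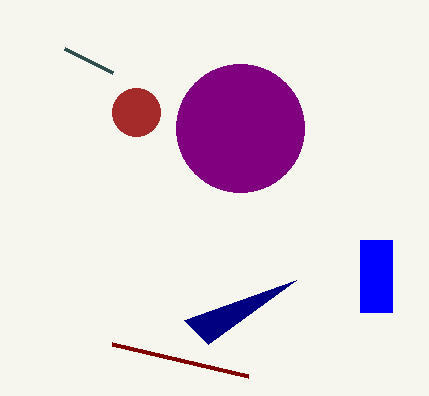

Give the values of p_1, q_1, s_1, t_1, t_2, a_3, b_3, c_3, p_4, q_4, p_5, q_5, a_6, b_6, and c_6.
p_1 = 360, q_1 = 240, s_1 = 392, t_1 = 312, t_2 = 72, a_3 = 136, b_3 = 112, c_3 = 24, p_4 = 296, q_4 = 280, p_5 = 112, q_5 = 344, a_6 = 240, b_6 = 128, c_6 = 64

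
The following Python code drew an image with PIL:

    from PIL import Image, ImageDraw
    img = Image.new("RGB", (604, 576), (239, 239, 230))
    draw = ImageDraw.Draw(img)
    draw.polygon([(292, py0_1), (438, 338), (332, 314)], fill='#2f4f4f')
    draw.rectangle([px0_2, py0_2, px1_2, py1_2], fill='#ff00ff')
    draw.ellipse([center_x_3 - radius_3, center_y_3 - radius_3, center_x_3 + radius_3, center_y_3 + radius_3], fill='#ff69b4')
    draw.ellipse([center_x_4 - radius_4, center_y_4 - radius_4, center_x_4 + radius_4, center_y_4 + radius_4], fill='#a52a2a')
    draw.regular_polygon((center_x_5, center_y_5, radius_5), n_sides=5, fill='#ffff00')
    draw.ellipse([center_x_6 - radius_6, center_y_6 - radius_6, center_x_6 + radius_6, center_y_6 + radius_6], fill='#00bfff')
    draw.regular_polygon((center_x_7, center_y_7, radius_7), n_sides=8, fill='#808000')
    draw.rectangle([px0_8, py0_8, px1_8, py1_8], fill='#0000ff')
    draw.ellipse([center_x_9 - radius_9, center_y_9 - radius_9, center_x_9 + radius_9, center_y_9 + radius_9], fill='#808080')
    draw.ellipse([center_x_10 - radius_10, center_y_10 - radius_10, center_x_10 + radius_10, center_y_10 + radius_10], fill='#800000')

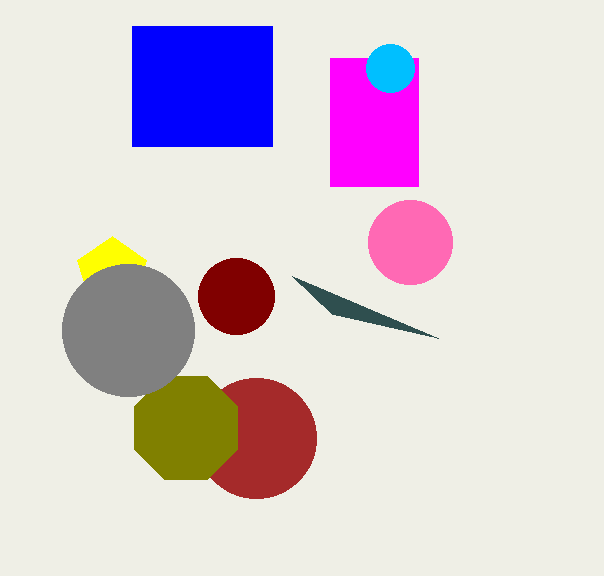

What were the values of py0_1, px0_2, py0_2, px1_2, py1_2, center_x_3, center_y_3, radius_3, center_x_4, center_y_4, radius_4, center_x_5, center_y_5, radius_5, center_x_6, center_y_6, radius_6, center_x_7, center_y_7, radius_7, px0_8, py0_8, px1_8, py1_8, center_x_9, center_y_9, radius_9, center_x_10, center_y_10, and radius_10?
py0_1 = 276
px0_2 = 330
py0_2 = 58
px1_2 = 418
py1_2 = 186
center_x_3 = 410
center_y_3 = 242
radius_3 = 42
center_x_4 = 256
center_y_4 = 438
radius_4 = 60
center_x_5 = 112
center_y_5 = 272
radius_5 = 36
center_x_6 = 390
center_y_6 = 68
radius_6 = 24
center_x_7 = 186
center_y_7 = 428
radius_7 = 56
px0_8 = 132
py0_8 = 26
px1_8 = 272
py1_8 = 146
center_x_9 = 128
center_y_9 = 330
radius_9 = 66
center_x_10 = 236
center_y_10 = 296
radius_10 = 38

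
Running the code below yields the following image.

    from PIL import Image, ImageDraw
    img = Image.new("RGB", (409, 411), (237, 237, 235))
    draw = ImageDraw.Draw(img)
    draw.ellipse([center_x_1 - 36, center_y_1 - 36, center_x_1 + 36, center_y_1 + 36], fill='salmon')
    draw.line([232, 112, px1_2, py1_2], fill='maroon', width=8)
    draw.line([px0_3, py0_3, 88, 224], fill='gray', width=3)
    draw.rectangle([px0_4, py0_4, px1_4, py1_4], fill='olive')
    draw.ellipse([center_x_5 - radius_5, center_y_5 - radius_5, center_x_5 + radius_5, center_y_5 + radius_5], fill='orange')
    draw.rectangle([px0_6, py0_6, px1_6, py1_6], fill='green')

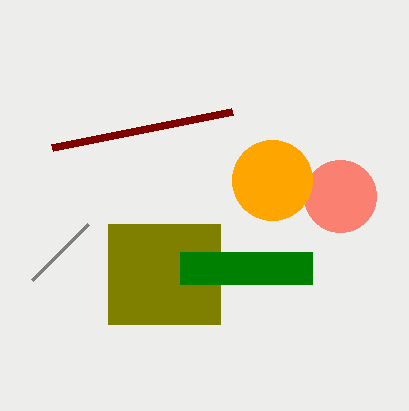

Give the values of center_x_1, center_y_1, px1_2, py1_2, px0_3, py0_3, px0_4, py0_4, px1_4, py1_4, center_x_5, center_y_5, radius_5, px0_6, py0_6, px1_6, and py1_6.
center_x_1 = 340, center_y_1 = 196, px1_2 = 52, py1_2 = 148, px0_3 = 32, py0_3 = 280, px0_4 = 108, py0_4 = 224, px1_4 = 220, py1_4 = 324, center_x_5 = 272, center_y_5 = 180, radius_5 = 40, px0_6 = 180, py0_6 = 252, px1_6 = 312, py1_6 = 284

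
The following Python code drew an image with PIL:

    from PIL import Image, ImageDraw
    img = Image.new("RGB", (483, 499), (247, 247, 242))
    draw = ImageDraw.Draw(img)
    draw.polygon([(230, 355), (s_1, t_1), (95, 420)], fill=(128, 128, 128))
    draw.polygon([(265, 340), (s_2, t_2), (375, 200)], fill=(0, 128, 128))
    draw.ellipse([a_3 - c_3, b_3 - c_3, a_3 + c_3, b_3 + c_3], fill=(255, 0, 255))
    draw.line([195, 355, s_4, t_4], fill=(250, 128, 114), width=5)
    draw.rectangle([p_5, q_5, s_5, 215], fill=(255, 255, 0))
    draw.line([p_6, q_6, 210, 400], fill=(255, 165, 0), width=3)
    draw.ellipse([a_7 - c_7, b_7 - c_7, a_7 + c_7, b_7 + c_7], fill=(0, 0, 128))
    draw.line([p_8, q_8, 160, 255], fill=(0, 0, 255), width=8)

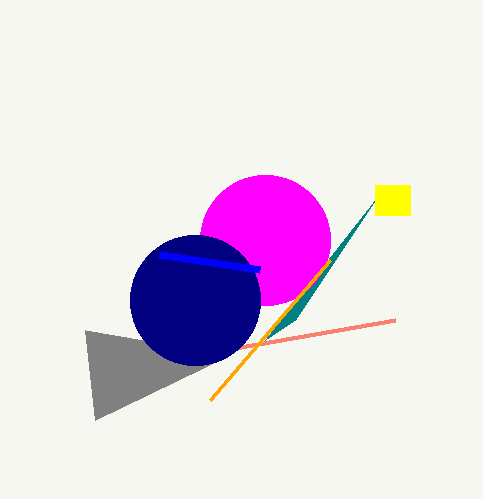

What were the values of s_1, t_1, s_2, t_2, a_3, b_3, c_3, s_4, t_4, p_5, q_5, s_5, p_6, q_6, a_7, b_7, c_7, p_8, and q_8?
s_1 = 85
t_1 = 330
s_2 = 295
t_2 = 320
a_3 = 265
b_3 = 240
c_3 = 65
s_4 = 395
t_4 = 320
p_5 = 375
q_5 = 185
s_5 = 410
p_6 = 330
q_6 = 260
a_7 = 195
b_7 = 300
c_7 = 65
p_8 = 260
q_8 = 270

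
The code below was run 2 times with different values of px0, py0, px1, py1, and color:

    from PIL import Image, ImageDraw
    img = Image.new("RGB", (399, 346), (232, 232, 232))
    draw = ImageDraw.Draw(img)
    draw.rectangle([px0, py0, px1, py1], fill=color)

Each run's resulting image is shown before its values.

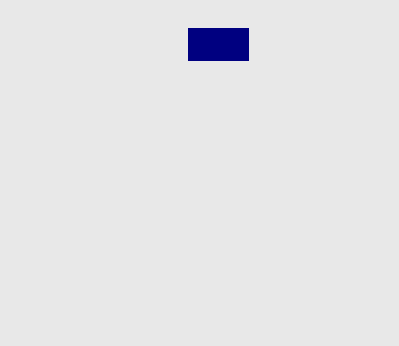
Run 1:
px0 = 188; py0 = 28; px1 = 248; py1 = 60; color = 'navy'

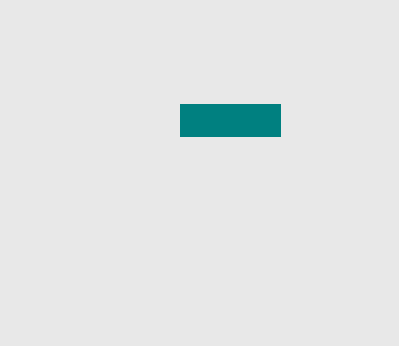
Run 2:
px0 = 180, py0 = 104, px1 = 280, py1 = 136, color = 'teal'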